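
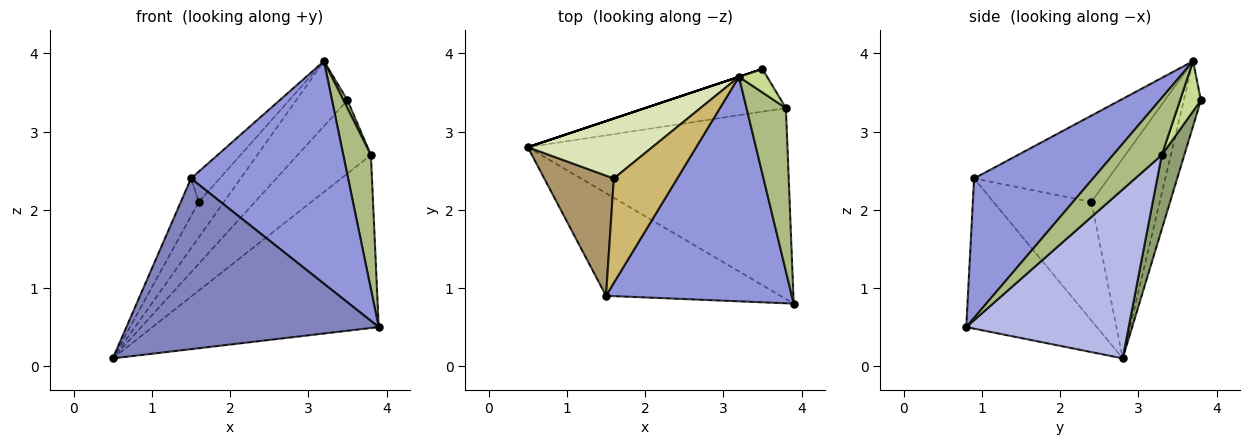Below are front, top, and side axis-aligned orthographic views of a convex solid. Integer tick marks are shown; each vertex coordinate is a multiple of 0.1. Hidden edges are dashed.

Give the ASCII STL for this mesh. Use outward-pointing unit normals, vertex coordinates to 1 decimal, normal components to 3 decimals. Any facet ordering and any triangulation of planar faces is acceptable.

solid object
 facet normal -0.316 0.949 0.000
  outer loop
   vertex 3.2 3.7 3.9
   vertex 3.5 3.8 3.4
   vertex 0.5 2.8 0.1
  endloop
 endfacet
 facet normal -0.405 -0.783 -0.471
  outer loop
   vertex 1.5 0.9 2.4
   vertex 0.5 2.8 0.1
   vertex 3.9 0.8 0.5
  endloop
 endfacet
 facet normal 0.470 -0.621 0.627
  outer loop
   vertex 1.5 0.9 2.4
   vertex 3.9 0.8 0.5
   vertex 3.2 3.7 3.9
  endloop
 endfacet
 facet normal 0.434 0.605 -0.668
  outer loop
   vertex 3.8 3.3 2.7
   vertex 3.9 0.8 0.5
   vertex 0.5 2.8 0.1
  endloop
 endfacet
 facet normal 0.257 0.835 -0.486
  outer loop
   vertex 3.8 3.3 2.7
   vertex 0.5 2.8 0.1
   vertex 3.5 3.8 3.4
  endloop
 endfacet
 facet normal 0.746 -0.423 0.514
  outer loop
   vertex 3.8 3.3 2.7
   vertex 3.2 3.7 3.9
   vertex 3.9 0.8 0.5
  endloop
 endfacet
 facet normal 0.860 -0.161 0.484
  outer loop
   vertex 3.8 3.3 2.7
   vertex 3.5 3.8 3.4
   vertex 3.2 3.7 3.9
  endloop
 endfacet
 facet normal -0.810 0.298 0.505
  outer loop
   vertex 1.6 2.4 2.1
   vertex 3.2 3.7 3.9
   vertex 0.5 2.8 0.1
  endloop
 endfacet
 facet normal -0.852 0.157 0.500
  outer loop
   vertex 1.6 2.4 2.1
   vertex 0.5 2.8 0.1
   vertex 1.5 0.9 2.4
  endloop
 endfacet
 facet normal -0.794 0.170 0.583
  outer loop
   vertex 1.6 2.4 2.1
   vertex 1.5 0.9 2.4
   vertex 3.2 3.7 3.9
  endloop
 endfacet
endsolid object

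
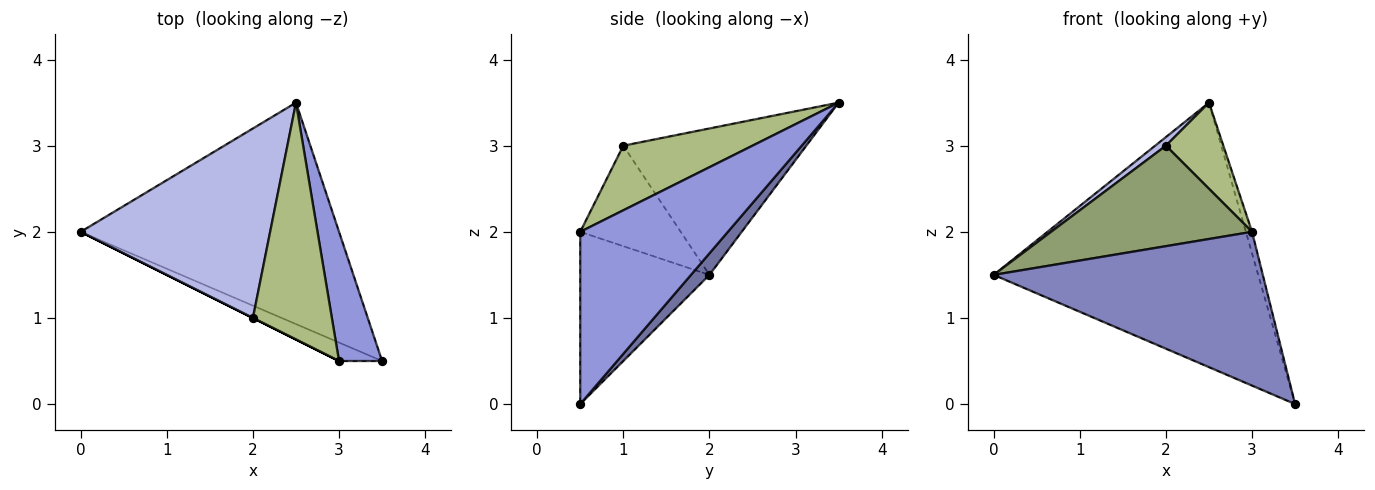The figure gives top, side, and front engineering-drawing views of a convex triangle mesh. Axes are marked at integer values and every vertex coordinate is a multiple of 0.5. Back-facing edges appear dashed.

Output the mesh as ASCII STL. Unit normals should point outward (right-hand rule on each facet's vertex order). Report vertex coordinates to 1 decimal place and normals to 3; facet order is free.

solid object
 facet normal 0.053 0.766 -0.641
  outer loop
   vertex 2.5 3.5 3.5
   vertex 3.5 0.5 0.0
   vertex 0.0 2.0 1.5
  endloop
 endfacet
 facet normal -0.430 -0.896 -0.108
  outer loop
   vertex 3.0 0.5 2.0
   vertex 0.0 2.0 1.5
   vertex 3.5 0.5 0.0
  endloop
 endfacet
 facet normal 0.969 0.040 0.242
  outer loop
   vertex 3.0 0.5 2.0
   vertex 3.5 0.5 0.0
   vertex 2.5 3.5 3.5
  endloop
 endfacet
 facet normal -0.611 -0.036 0.791
  outer loop
   vertex 2.0 1.0 3.0
   vertex 2.5 3.5 3.5
   vertex 0.0 2.0 1.5
  endloop
 endfacet
 facet normal -0.447 -0.894 0.000
  outer loop
   vertex 2.0 1.0 3.0
   vertex 0.0 2.0 1.5
   vertex 3.0 0.5 2.0
  endloop
 endfacet
 facet normal 0.610 -0.271 0.745
  outer loop
   vertex 2.0 1.0 3.0
   vertex 3.0 0.5 2.0
   vertex 2.5 3.5 3.5
  endloop
 endfacet
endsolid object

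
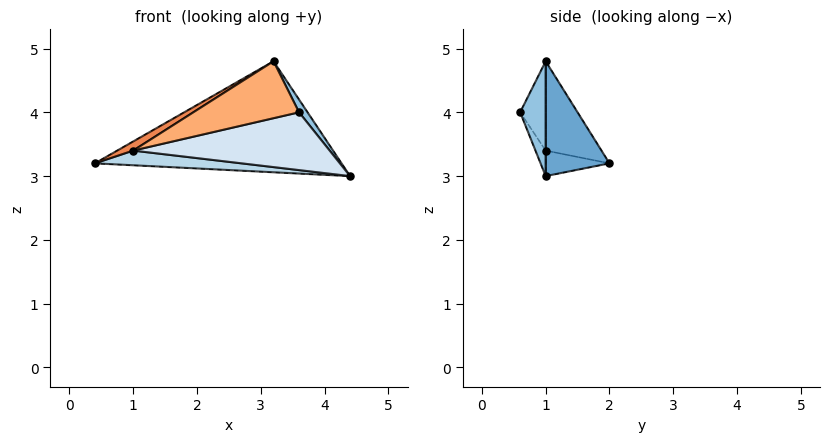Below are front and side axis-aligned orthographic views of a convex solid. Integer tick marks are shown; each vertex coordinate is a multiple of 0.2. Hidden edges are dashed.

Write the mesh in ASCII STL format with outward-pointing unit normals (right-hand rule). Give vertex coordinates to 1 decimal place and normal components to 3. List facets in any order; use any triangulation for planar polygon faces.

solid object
 facet normal 0.247 0.955 0.165
  outer loop
   vertex 3.2 1.0 4.8
   vertex 4.4 1.0 3.0
   vertex 0.4 2.0 3.2
  endloop
 endfacet
 facet normal 0.802 -0.267 0.535
  outer loop
   vertex 3.2 1.0 4.8
   vertex 3.6 0.6 4.0
   vertex 4.4 1.0 3.0
  endloop
 endfacet
 facet normal -0.113 -0.260 -0.959
  outer loop
   vertex 1.0 1.0 3.4
   vertex 0.4 2.0 3.2
   vertex 4.4 1.0 3.0
  endloop
 endfacet
 facet normal -0.047 -0.914 -0.403
  outer loop
   vertex 1.0 1.0 3.4
   vertex 4.4 1.0 3.0
   vertex 3.6 0.6 4.0
  endloop
 endfacet
 facet normal -0.531 -0.152 0.834
  outer loop
   vertex 1.0 1.0 3.4
   vertex 3.2 1.0 4.8
   vertex 0.4 2.0 3.2
  endloop
 endfacet
 facet normal -0.220 -0.912 0.346
  outer loop
   vertex 1.0 1.0 3.4
   vertex 3.6 0.6 4.0
   vertex 3.2 1.0 4.8
  endloop
 endfacet
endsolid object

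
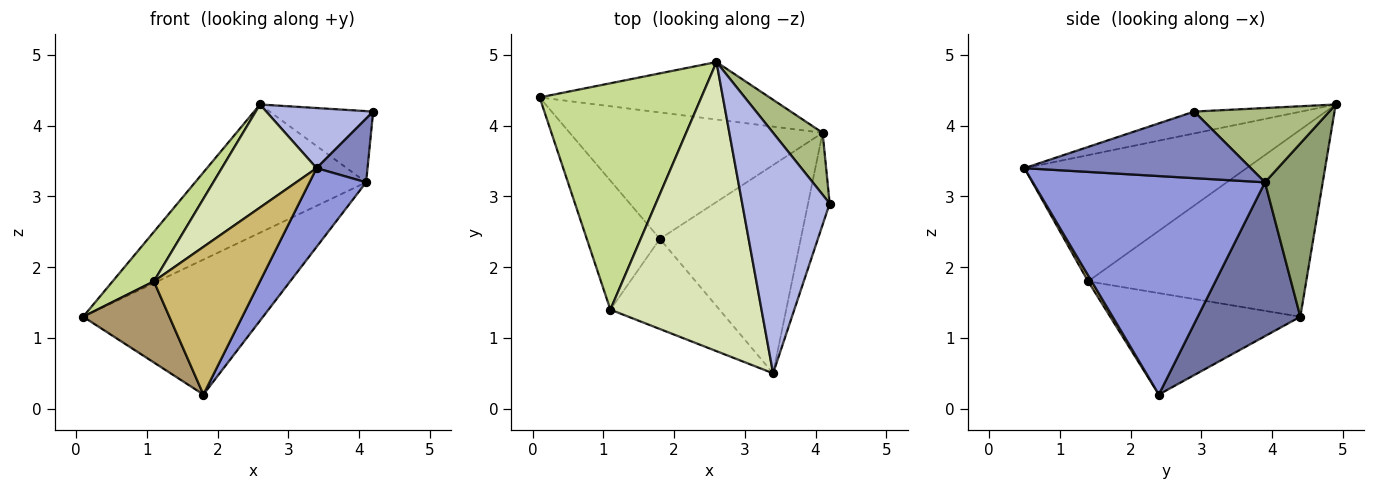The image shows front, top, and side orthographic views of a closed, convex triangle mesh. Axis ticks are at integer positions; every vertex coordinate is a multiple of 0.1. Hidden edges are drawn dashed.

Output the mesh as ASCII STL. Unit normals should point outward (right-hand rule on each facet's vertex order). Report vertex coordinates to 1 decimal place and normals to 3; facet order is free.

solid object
 facet normal 0.384 0.674 -0.631
  outer loop
   vertex 4.1 3.9 3.2
   vertex 1.8 2.4 0.2
   vertex 0.1 4.4 1.3
  endloop
 endfacet
 facet normal 0.930 -0.209 -0.302
  outer loop
   vertex 4.1 3.9 3.2
   vertex 4.2 2.9 4.2
   vertex 3.4 0.5 3.4
  endloop
 endfacet
 facet normal 0.823 -0.201 -0.531
  outer loop
   vertex 4.1 3.9 3.2
   vertex 3.4 0.5 3.4
   vertex 1.8 2.4 0.2
  endloop
 endfacet
 facet normal -0.236 -0.236 0.943
  outer loop
   vertex 2.6 4.9 4.3
   vertex 3.4 0.5 3.4
   vertex 4.2 2.9 4.2
  endloop
 endfacet
 facet normal 0.295 0.872 -0.391
  outer loop
   vertex 2.6 4.9 4.3
   vertex 4.1 3.9 3.2
   vertex 0.1 4.4 1.3
  endloop
 endfacet
 facet normal 0.701 0.538 0.468
  outer loop
   vertex 2.6 4.9 4.3
   vertex 4.2 2.9 4.2
   vertex 4.1 3.9 3.2
  endloop
 endfacet
 facet normal -0.749 -0.142 0.648
  outer loop
   vertex 1.1 1.4 1.8
   vertex 2.6 4.9 4.3
   vertex 0.1 4.4 1.3
  endloop
 endfacet
 facet normal -0.618 -0.264 0.740
  outer loop
   vertex 1.1 1.4 1.8
   vertex 3.4 0.5 3.4
   vertex 2.6 4.9 4.3
  endloop
 endfacet
 facet normal -0.761 -0.345 -0.549
  outer loop
   vertex 1.1 1.4 1.8
   vertex 0.1 4.4 1.3
   vertex 1.8 2.4 0.2
  endloop
 endfacet
 facet normal 0.028 -0.853 -0.521
  outer loop
   vertex 1.1 1.4 1.8
   vertex 1.8 2.4 0.2
   vertex 3.4 0.5 3.4
  endloop
 endfacet
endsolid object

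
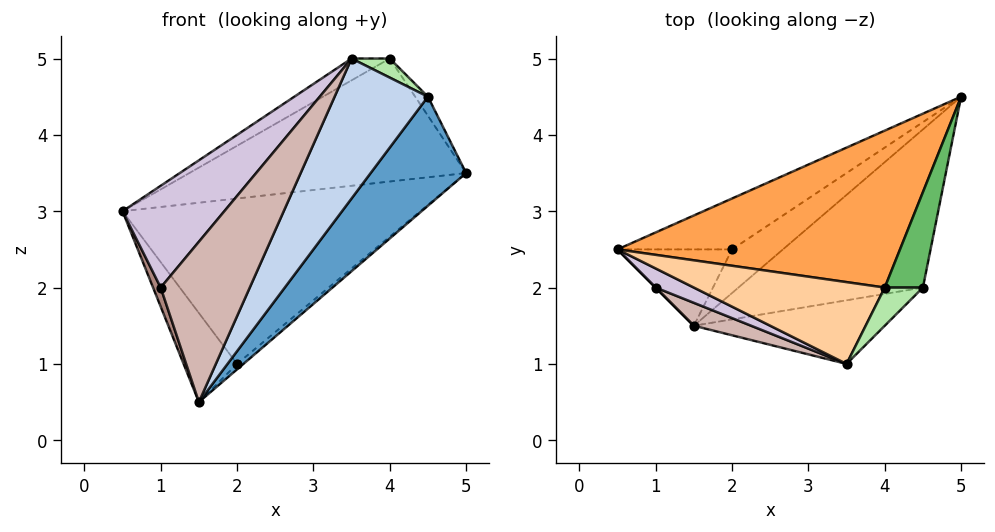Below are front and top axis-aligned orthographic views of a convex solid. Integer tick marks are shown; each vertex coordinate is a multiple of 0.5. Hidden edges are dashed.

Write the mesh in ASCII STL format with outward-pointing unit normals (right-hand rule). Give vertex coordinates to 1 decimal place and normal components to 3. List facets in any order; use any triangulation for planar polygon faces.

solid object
 facet normal 0.766 -0.365 -0.529
  outer loop
   vertex 4.5 2.0 4.5
   vertex 1.5 1.5 0.5
   vertex 5.0 4.5 3.5
  endloop
 endfacet
 facet normal 0.575 -0.745 -0.338
  outer loop
   vertex 4.5 2.0 4.5
   vertex 3.5 1.0 5.0
   vertex 1.5 1.5 0.5
  endloop
 endfacet
 facet normal -0.340 0.580 0.740
  outer loop
   vertex 4.0 2.0 5.0
   vertex 5.0 4.5 3.5
   vertex 0.5 2.5 3.0
  endloop
 endfacet
 facet normal -0.458 0.229 0.859
  outer loop
   vertex 4.0 2.0 5.0
   vertex 0.5 2.5 3.0
   vertex 3.5 1.0 5.0
  endloop
 endfacet
 facet normal 0.700 0.140 0.700
  outer loop
   vertex 4.0 2.0 5.0
   vertex 4.5 2.0 4.5
   vertex 5.0 4.5 3.5
  endloop
 endfacet
 facet normal 0.667 -0.333 0.667
  outer loop
   vertex 4.0 2.0 5.0
   vertex 3.5 1.0 5.0
   vertex 4.5 2.0 4.5
  endloop
 endfacet
 facet normal -0.365 0.890 -0.274
  outer loop
   vertex 2.0 2.5 1.0
   vertex 0.5 2.5 3.0
   vertex 5.0 4.5 3.5
  endloop
 endfacet
 facet normal -0.655 0.573 -0.492
  outer loop
   vertex 2.0 2.5 1.0
   vertex 1.5 1.5 0.5
   vertex 0.5 2.5 3.0
  endloop
 endfacet
 facet normal 0.597 0.100 -0.796
  outer loop
   vertex 2.0 2.5 1.0
   vertex 5.0 4.5 3.5
   vertex 1.5 1.5 0.5
  endloop
 endfacet
 facet normal -0.523 -0.837 0.157
  outer loop
   vertex 1.0 2.0 2.0
   vertex 3.5 1.0 5.0
   vertex 0.5 2.5 3.0
  endloop
 endfacet
 facet normal -0.707 -0.707 0.000
  outer loop
   vertex 1.0 2.0 2.0
   vertex 0.5 2.5 3.0
   vertex 1.5 1.5 0.5
  endloop
 endfacet
 facet normal -0.492 -0.862 0.123
  outer loop
   vertex 1.0 2.0 2.0
   vertex 1.5 1.5 0.5
   vertex 3.5 1.0 5.0
  endloop
 endfacet
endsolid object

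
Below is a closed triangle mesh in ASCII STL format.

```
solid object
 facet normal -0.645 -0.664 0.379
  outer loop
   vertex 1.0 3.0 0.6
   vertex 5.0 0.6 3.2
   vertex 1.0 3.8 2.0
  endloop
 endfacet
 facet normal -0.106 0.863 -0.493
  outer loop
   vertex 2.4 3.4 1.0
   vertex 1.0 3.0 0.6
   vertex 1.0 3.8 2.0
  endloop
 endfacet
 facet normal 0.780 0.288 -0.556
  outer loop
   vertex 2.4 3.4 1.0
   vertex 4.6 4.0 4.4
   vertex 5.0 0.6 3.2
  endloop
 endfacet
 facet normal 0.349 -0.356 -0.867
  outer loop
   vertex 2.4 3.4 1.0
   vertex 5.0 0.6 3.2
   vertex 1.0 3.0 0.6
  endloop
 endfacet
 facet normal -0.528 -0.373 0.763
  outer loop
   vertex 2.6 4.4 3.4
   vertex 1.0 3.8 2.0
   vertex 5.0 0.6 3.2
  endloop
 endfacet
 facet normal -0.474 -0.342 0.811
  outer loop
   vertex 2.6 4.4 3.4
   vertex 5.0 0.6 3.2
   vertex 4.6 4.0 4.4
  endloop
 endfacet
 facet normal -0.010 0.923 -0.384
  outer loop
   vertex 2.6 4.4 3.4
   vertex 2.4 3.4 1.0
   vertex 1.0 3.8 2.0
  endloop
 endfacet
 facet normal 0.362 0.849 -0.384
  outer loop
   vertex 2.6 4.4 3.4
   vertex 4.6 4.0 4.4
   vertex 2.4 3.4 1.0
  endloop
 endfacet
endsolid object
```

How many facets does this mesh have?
8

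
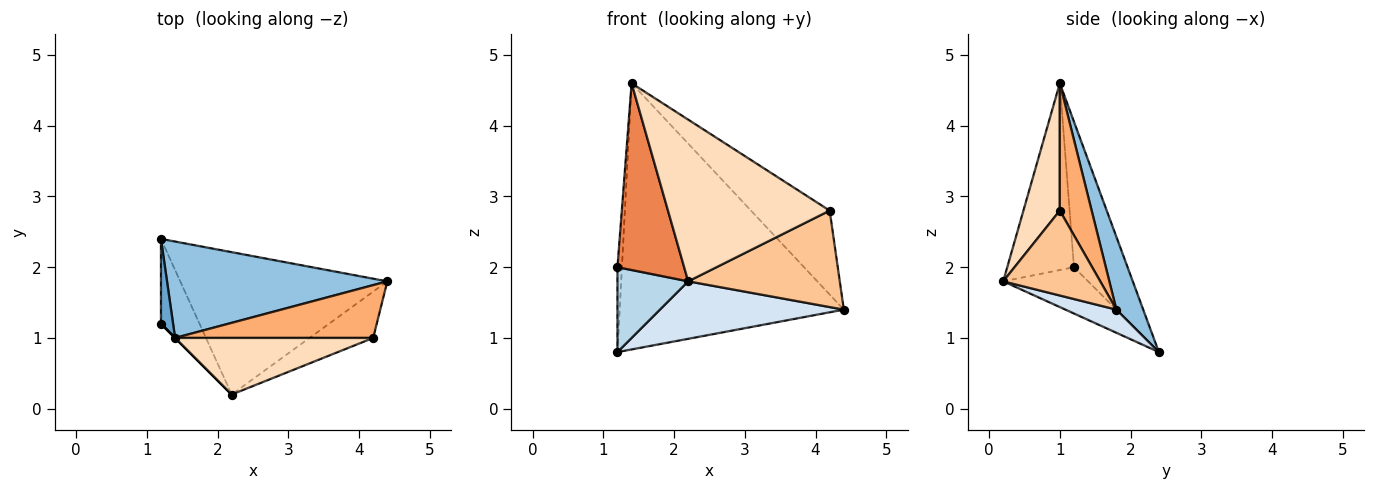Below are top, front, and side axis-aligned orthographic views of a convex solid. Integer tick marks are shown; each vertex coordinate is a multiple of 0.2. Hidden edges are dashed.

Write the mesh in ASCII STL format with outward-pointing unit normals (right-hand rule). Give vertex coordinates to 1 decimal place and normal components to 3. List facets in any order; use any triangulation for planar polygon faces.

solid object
 facet normal -0.993 0.083 0.083
  outer loop
   vertex 1.4 1.0 4.6
   vertex 1.2 2.4 0.8
   vertex 1.2 1.2 2.0
  endloop
 endfacet
 facet normal 0.112 0.934 0.338
  outer loop
   vertex 1.4 1.0 4.6
   vertex 4.4 1.8 1.4
   vertex 1.2 2.4 0.8
  endloop
 endfacet
 facet normal -0.647 -0.539 -0.539
  outer loop
   vertex 2.2 0.2 1.8
   vertex 1.2 1.2 2.0
   vertex 1.2 2.4 0.8
  endloop
 endfacet
 facet normal 0.103 -0.372 -0.922
  outer loop
   vertex 2.2 0.2 1.8
   vertex 1.2 2.4 0.8
   vertex 4.4 1.8 1.4
  endloop
 endfacet
 facet normal -0.707 -0.707 0.000
  outer loop
   vertex 2.2 0.2 1.8
   vertex 1.4 1.0 4.6
   vertex 1.2 1.2 2.0
  endloop
 endfacet
 facet normal 0.324 0.801 0.504
  outer loop
   vertex 4.2 1.0 2.8
   vertex 4.4 1.8 1.4
   vertex 1.4 1.0 4.6
  endloop
 endfacet
 facet normal 0.500 -0.781 -0.375
  outer loop
   vertex 4.2 1.0 2.8
   vertex 2.2 0.2 1.8
   vertex 4.4 1.8 1.4
  endloop
 endfacet
 facet normal 0.208 -0.923 0.323
  outer loop
   vertex 4.2 1.0 2.8
   vertex 1.4 1.0 4.6
   vertex 2.2 0.2 1.8
  endloop
 endfacet
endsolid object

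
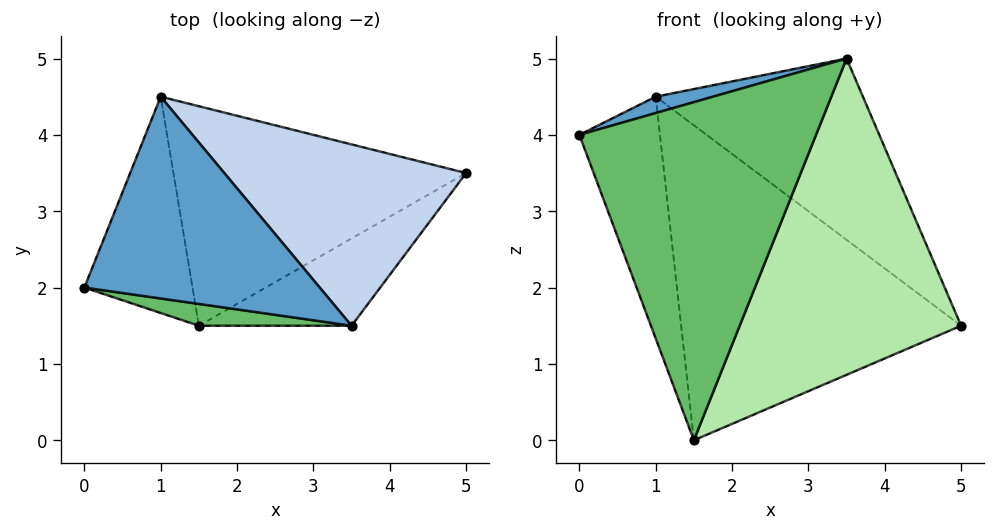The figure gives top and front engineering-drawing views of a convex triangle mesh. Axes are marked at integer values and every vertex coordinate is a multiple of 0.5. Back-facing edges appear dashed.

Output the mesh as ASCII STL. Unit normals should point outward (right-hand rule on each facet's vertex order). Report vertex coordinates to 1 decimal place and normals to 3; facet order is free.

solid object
 facet normal -0.284 -0.077 0.956
  outer loop
   vertex 3.5 1.5 5.0
   vertex 1.0 4.5 4.5
   vertex 0.0 2.0 4.0
  endloop
 endfacet
 facet normal 0.577 0.577 0.577
  outer loop
   vertex 3.5 1.5 5.0
   vertex 5.0 3.5 1.5
   vertex 1.0 4.5 4.5
  endloop
 endfacet
 facet normal -0.837 0.408 -0.365
  outer loop
   vertex 1.5 1.5 0.0
   vertex 0.0 2.0 4.0
   vertex 1.0 4.5 4.5
  endloop
 endfacet
 facet normal -0.218 0.801 -0.558
  outer loop
   vertex 1.5 1.5 0.0
   vertex 1.0 4.5 4.5
   vertex 5.0 3.5 1.5
  endloop
 endfacet
 facet normal -0.159 -0.985 0.064
  outer loop
   vertex 1.5 1.5 0.0
   vertex 3.5 1.5 5.0
   vertex 0.0 2.0 4.0
  endloop
 endfacet
 facet normal 0.554 -0.803 -0.221
  outer loop
   vertex 1.5 1.5 0.0
   vertex 5.0 3.5 1.5
   vertex 3.5 1.5 5.0
  endloop
 endfacet
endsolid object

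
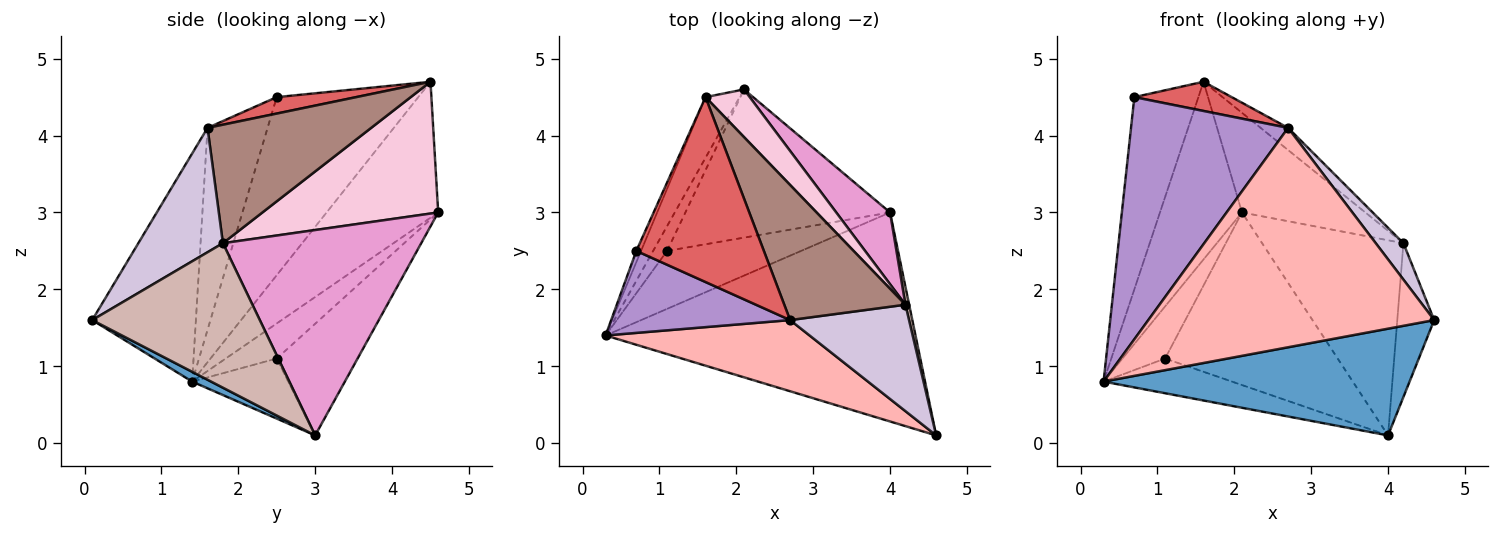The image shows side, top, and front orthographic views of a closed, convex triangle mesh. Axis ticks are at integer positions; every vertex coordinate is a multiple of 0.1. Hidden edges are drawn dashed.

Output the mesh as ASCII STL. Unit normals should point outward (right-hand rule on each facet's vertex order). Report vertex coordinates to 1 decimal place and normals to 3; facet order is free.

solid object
 facet normal 0.028 -0.455 -0.890
  outer loop
   vertex 4.0 3.0 0.1
   vertex 4.6 0.1 1.6
   vertex 0.3 1.4 0.8
  endloop
 endfacet
 facet normal -0.734 0.613 -0.292
  outer loop
   vertex 1.1 2.5 1.1
   vertex 0.3 1.4 0.8
   vertex 2.1 4.6 3.0
  endloop
 endfacet
 facet normal -0.359 0.479 -0.801
  outer loop
   vertex 1.1 2.5 1.1
   vertex 4.0 3.0 0.1
   vertex 0.3 1.4 0.8
  endloop
 endfacet
 facet normal -0.335 0.715 -0.614
  outer loop
   vertex 1.1 2.5 1.1
   vertex 2.1 4.6 3.0
   vertex 4.0 3.0 0.1
  endloop
 endfacet
 facet normal -0.790 0.580 -0.198
  outer loop
   vertex 1.6 4.5 4.7
   vertex 2.1 4.6 3.0
   vertex 0.3 1.4 0.8
  endloop
 endfacet
 facet normal -0.911 0.412 -0.024
  outer loop
   vertex 1.6 4.5 4.7
   vertex 0.3 1.4 0.8
   vertex 0.7 2.5 4.5
  endloop
 endfacet
 facet normal 0.126 -0.155 0.980
  outer loop
   vertex 2.7 1.6 4.1
   vertex 1.6 4.5 4.7
   vertex 0.7 2.5 4.5
  endloop
 endfacet
 facet normal -0.326 -0.899 0.292
  outer loop
   vertex 2.7 1.6 4.1
   vertex 0.3 1.4 0.8
   vertex 4.6 0.1 1.6
  endloop
 endfacet
 facet normal -0.340 -0.891 0.302
  outer loop
   vertex 2.7 1.6 4.1
   vertex 0.7 2.5 4.5
   vertex 0.3 1.4 0.8
  endloop
 endfacet
 facet normal 0.703 -0.230 0.673
  outer loop
   vertex 4.2 1.8 2.6
   vertex 2.7 1.6 4.1
   vertex 4.6 0.1 1.6
  endloop
 endfacet
 facet normal 0.694 0.117 0.710
  outer loop
   vertex 4.2 1.8 2.6
   vertex 1.6 4.5 4.7
   vertex 2.7 1.6 4.1
  endloop
 endfacet
 facet normal 0.976 0.215 0.025
  outer loop
   vertex 4.2 1.8 2.6
   vertex 4.6 0.1 1.6
   vertex 4.0 3.0 0.1
  endloop
 endfacet
 facet normal 0.796 0.568 0.209
  outer loop
   vertex 4.2 1.8 2.6
   vertex 4.0 3.0 0.1
   vertex 2.1 4.6 3.0
  endloop
 endfacet
 facet normal 0.789 0.554 0.265
  outer loop
   vertex 4.2 1.8 2.6
   vertex 2.1 4.6 3.0
   vertex 1.6 4.5 4.7
  endloop
 endfacet
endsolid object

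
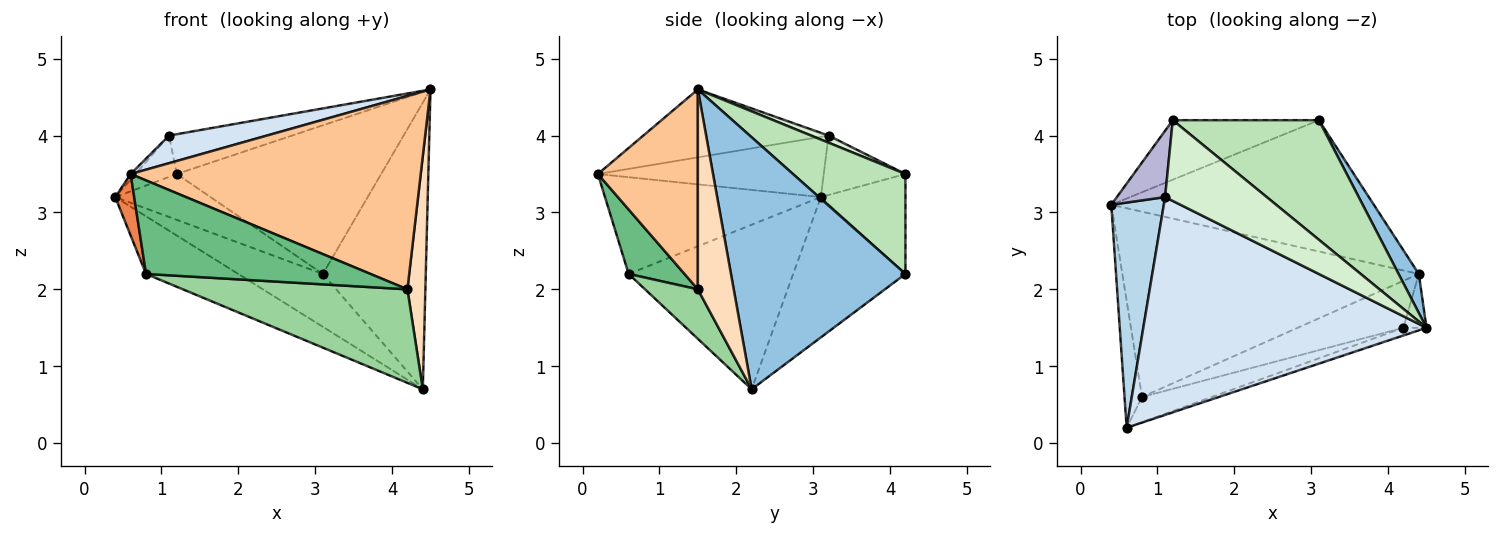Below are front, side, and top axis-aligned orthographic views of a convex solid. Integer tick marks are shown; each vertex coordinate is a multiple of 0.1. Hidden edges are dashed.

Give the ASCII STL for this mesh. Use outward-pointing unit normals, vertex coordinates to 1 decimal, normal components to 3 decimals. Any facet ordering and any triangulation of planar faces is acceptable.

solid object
 facet normal -0.444 0.335 -0.831
  outer loop
   vertex 3.1 4.2 2.2
   vertex 4.4 2.2 0.7
   vertex 0.4 3.1 3.2
  endloop
 endfacet
 facet normal 0.859 0.507 0.069
  outer loop
   vertex 3.1 4.2 2.2
   vertex 4.5 1.5 4.6
   vertex 4.4 2.2 0.7
  endloop
 endfacet
 facet normal -0.753 0.016 0.657
  outer loop
   vertex 1.1 3.2 4.0
   vertex 0.4 3.1 3.2
   vertex 0.6 0.2 3.5
  endloop
 endfacet
 facet normal -0.231 -0.122 0.965
  outer loop
   vertex 1.1 3.2 4.0
   vertex 0.6 0.2 3.5
   vertex 4.5 1.5 4.6
  endloop
 endfacet
 facet normal -0.980 -0.086 -0.177
  outer loop
   vertex 0.8 0.6 2.2
   vertex 0.6 0.2 3.5
   vertex 0.4 3.1 3.2
  endloop
 endfacet
 facet normal -0.468 0.263 -0.844
  outer loop
   vertex 0.8 0.6 2.2
   vertex 0.4 3.1 3.2
   vertex 4.4 2.2 0.7
  endloop
 endfacet
 facet normal 0.326 -0.945 -0.038
  outer loop
   vertex 4.2 1.5 2.0
   vertex 4.5 1.5 4.6
   vertex 0.6 0.2 3.5
  endloop
 endfacet
 facet normal 0.890 -0.445 -0.103
  outer loop
   vertex 4.2 1.5 2.0
   vertex 4.4 2.2 0.7
   vertex 4.5 1.5 4.6
  endloop
 endfacet
 facet normal 0.234 -0.939 -0.253
  outer loop
   vertex 4.2 1.5 2.0
   vertex 0.6 0.2 3.5
   vertex 0.8 0.6 2.2
  endloop
 endfacet
 facet normal 0.206 -0.875 -0.439
  outer loop
   vertex 4.2 1.5 2.0
   vertex 0.8 0.6 2.2
   vertex 4.4 2.2 0.7
  endloop
 endfacet
 facet normal 0.394 0.716 0.576
  outer loop
   vertex 1.2 4.2 3.5
   vertex 4.5 1.5 4.6
   vertex 3.1 4.2 2.2
  endloop
 endfacet
 facet normal 0.063 0.441 0.895
  outer loop
   vertex 1.2 4.2 3.5
   vertex 1.1 3.2 4.0
   vertex 4.5 1.5 4.6
  endloop
 endfacet
 facet normal -0.477 0.537 -0.696
  outer loop
   vertex 1.2 4.2 3.5
   vertex 3.1 4.2 2.2
   vertex 0.4 3.1 3.2
  endloop
 endfacet
 facet normal -0.723 0.366 0.587
  outer loop
   vertex 1.2 4.2 3.5
   vertex 0.4 3.1 3.2
   vertex 1.1 3.2 4.0
  endloop
 endfacet
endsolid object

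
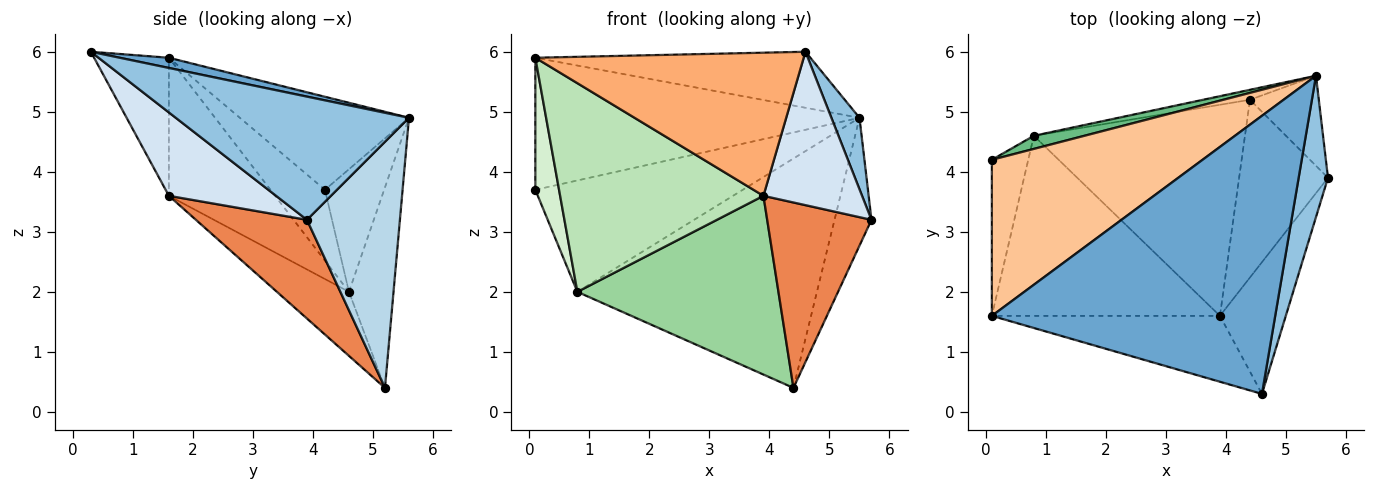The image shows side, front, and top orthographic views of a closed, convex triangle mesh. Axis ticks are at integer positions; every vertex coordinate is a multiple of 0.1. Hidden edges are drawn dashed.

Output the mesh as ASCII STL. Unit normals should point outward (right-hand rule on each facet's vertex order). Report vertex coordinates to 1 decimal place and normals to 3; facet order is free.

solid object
 facet normal 0.035 0.197 0.980
  outer loop
   vertex 5.5 5.6 4.9
   vertex 0.1 1.6 5.9
   vertex 4.6 0.3 6.0
  endloop
 endfacet
 facet normal 0.966 -0.116 0.230
  outer loop
   vertex 5.5 5.6 4.9
   vertex 4.6 0.3 6.0
   vertex 5.7 3.9 3.2
  endloop
 endfacet
 facet normal 0.899 0.357 -0.252
  outer loop
   vertex 4.4 5.2 0.4
   vertex 5.5 5.6 4.9
   vertex 5.7 3.9 3.2
  endloop
 endfacet
 facet normal 0.636 -0.585 -0.503
  outer loop
   vertex 3.9 1.6 3.6
   vertex 5.7 3.9 3.2
   vertex 4.6 0.3 6.0
  endloop
 endfacet
 facet normal 0.609 -0.572 -0.549
  outer loop
   vertex 3.9 1.6 3.6
   vertex 4.4 5.2 0.4
   vertex 5.7 3.9 3.2
  endloop
 endfacet
 facet normal -0.245 -0.881 -0.405
  outer loop
   vertex 3.9 1.6 3.6
   vertex 4.6 0.3 6.0
   vertex 0.1 1.6 5.9
  endloop
 endfacet
 facet normal -0.319 0.612 0.723
  outer loop
   vertex 0.1 4.2 3.7
   vertex 0.1 1.6 5.9
   vertex 5.5 5.6 4.9
  endloop
 endfacet
 facet normal -0.183 0.982 -0.043
  outer loop
   vertex 0.8 4.6 2.0
   vertex 5.5 5.6 4.9
   vertex 4.4 5.2 0.4
  endloop
 endfacet
 facet normal -0.273 0.955 0.113
  outer loop
   vertex 0.8 4.6 2.0
   vertex 0.1 4.2 3.7
   vertex 5.5 5.6 4.9
  endloop
 endfacet
 facet normal -0.226 -0.630 -0.743
  outer loop
   vertex 0.8 4.6 2.0
   vertex 4.4 5.2 0.4
   vertex 3.9 1.6 3.6
  endloop
 endfacet
 facet normal -0.368 -0.704 -0.608
  outer loop
   vertex 0.8 4.6 2.0
   vertex 3.9 1.6 3.6
   vertex 0.1 1.6 5.9
  endloop
 endfacet
 facet normal -0.829 -0.361 -0.426
  outer loop
   vertex 0.8 4.6 2.0
   vertex 0.1 1.6 5.9
   vertex 0.1 4.2 3.7
  endloop
 endfacet
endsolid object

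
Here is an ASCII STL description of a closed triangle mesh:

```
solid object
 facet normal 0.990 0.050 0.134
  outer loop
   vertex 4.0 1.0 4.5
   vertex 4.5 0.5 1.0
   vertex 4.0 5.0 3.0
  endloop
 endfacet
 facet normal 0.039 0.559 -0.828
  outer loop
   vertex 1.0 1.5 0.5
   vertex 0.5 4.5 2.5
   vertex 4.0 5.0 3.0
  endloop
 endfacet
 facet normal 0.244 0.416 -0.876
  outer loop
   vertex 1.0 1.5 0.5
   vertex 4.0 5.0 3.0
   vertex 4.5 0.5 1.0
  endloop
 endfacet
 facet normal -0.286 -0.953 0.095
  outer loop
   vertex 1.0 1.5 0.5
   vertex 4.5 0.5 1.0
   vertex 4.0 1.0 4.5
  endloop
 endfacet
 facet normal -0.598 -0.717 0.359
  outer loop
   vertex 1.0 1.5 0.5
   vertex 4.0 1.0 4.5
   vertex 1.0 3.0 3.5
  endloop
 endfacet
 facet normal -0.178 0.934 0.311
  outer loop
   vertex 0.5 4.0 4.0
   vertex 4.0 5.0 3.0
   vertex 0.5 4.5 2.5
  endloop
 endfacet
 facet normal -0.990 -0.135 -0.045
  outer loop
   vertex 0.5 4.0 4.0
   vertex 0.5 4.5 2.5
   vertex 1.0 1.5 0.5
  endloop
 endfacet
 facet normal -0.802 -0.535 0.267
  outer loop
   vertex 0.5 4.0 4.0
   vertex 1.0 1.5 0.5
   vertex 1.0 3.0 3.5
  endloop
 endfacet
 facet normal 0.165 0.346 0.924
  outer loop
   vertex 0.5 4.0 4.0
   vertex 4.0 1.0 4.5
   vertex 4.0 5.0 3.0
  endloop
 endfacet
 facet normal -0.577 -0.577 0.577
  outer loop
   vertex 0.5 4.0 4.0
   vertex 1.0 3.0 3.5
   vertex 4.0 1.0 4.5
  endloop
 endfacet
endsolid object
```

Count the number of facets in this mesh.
10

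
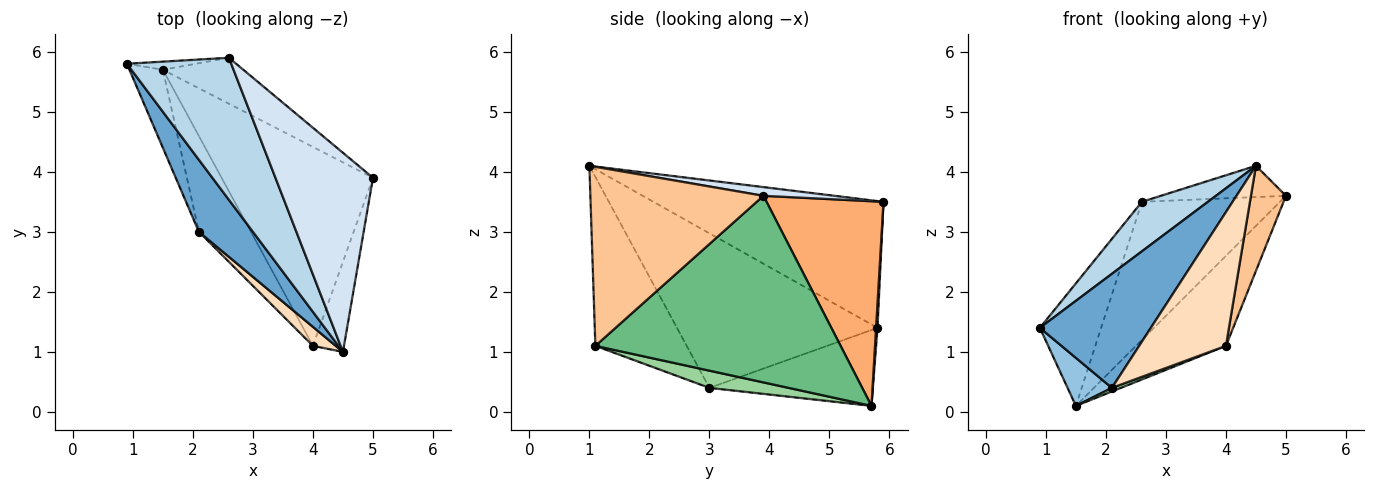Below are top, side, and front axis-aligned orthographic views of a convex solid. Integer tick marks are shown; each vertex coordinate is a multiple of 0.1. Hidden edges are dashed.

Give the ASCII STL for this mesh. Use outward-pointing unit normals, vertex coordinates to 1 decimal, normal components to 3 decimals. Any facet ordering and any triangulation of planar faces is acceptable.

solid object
 facet normal -0.837 -0.463 0.292
  outer loop
   vertex 2.1 3.0 0.4
   vertex 4.5 1.0 4.1
   vertex 0.9 5.8 1.4
  endloop
 endfacet
 facet normal -0.888 -0.241 -0.391
  outer loop
   vertex 2.1 3.0 0.4
   vertex 0.9 5.8 1.4
   vertex 1.5 5.7 0.1
  endloop
 endfacet
 facet normal -0.754 -0.216 0.621
  outer loop
   vertex 2.6 5.9 3.5
   vertex 0.9 5.8 1.4
   vertex 4.5 1.0 4.1
  endloop
 endfacet
 facet normal 0.088 0.155 0.984
  outer loop
   vertex 2.6 5.9 3.5
   vertex 4.5 1.0 4.1
   vertex 5.0 3.9 3.6
  endloop
 endfacet
 facet normal 0.023 0.998 -0.066
  outer loop
   vertex 2.6 5.9 3.5
   vertex 1.5 5.7 0.1
   vertex 0.9 5.8 1.4
  endloop
 endfacet
 facet normal 0.627 0.740 -0.246
  outer loop
   vertex 2.6 5.9 3.5
   vertex 5.0 3.9 3.6
   vertex 1.5 5.7 0.1
  endloop
 endfacet
 facet normal 0.966 -0.195 -0.168
  outer loop
   vertex 4.0 1.1 1.1
   vertex 5.0 3.9 3.6
   vertex 4.5 1.0 4.1
  endloop
 endfacet
 facet normal -0.721 -0.686 0.097
  outer loop
   vertex 4.0 1.1 1.1
   vertex 4.5 1.0 4.1
   vertex 2.1 3.0 0.4
  endloop
 endfacet
 facet normal 0.747 0.274 -0.606
  outer loop
   vertex 4.0 1.1 1.1
   vertex 1.5 5.7 0.1
   vertex 5.0 3.9 3.6
  endloop
 endfacet
 facet normal 0.314 -0.036 -0.949
  outer loop
   vertex 4.0 1.1 1.1
   vertex 2.1 3.0 0.4
   vertex 1.5 5.7 0.1
  endloop
 endfacet
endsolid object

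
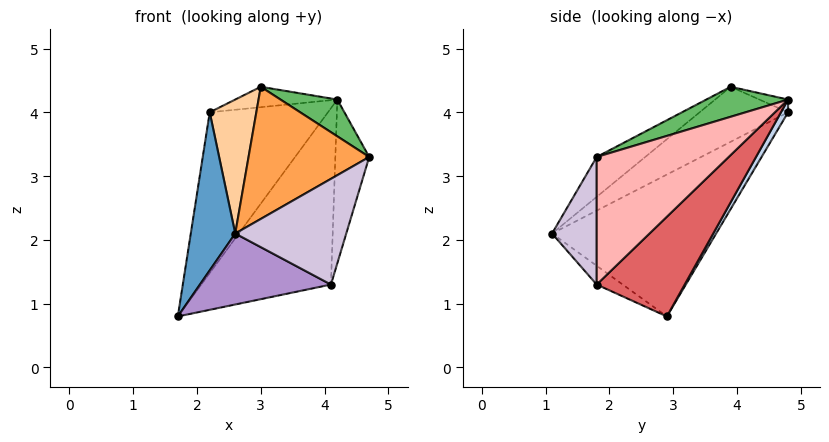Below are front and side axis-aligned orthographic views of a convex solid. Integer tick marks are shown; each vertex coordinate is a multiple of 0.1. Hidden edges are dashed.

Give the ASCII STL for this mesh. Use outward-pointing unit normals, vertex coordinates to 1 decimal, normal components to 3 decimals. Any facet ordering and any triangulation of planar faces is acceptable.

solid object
 facet normal -0.923 -0.250 0.293
  outer loop
   vertex 2.6 1.1 2.1
   vertex 2.2 4.8 4.0
   vertex 1.7 2.9 0.8
  endloop
 endfacet
 facet normal 0.052 0.855 -0.516
  outer loop
   vertex 4.2 4.8 4.2
   vertex 1.7 2.9 0.8
   vertex 2.2 4.8 4.0
  endloop
 endfacet
 facet normal -0.240 -0.596 0.767
  outer loop
   vertex 3.0 3.9 4.4
   vertex 2.6 1.1 2.1
   vertex 4.7 1.8 3.3
  endloop
 endfacet
 facet normal -0.718 -0.378 0.585
  outer loop
   vertex 3.0 3.9 4.4
   vertex 2.2 4.8 4.0
   vertex 2.6 1.1 2.1
  endloop
 endfacet
 facet normal 0.321 -0.223 0.921
  outer loop
   vertex 3.0 3.9 4.4
   vertex 4.7 1.8 3.3
   vertex 4.2 4.8 4.2
  endloop
 endfacet
 facet normal -0.094 0.334 0.938
  outer loop
   vertex 3.0 3.9 4.4
   vertex 4.2 4.8 4.2
   vertex 2.2 4.8 4.0
  endloop
 endfacet
 facet normal 0.423 0.623 -0.659
  outer loop
   vertex 4.1 1.8 1.3
   vertex 1.7 2.9 0.8
   vertex 4.2 4.8 4.2
  endloop
 endfacet
 facet normal 0.930 0.239 -0.279
  outer loop
   vertex 4.1 1.8 1.3
   vertex 4.2 4.8 4.2
   vertex 4.7 1.8 3.3
  endloop
 endfacet
 facet normal -0.123 -0.621 -0.774
  outer loop
   vertex 4.1 1.8 1.3
   vertex 2.6 1.1 2.1
   vertex 1.7 2.9 0.8
  endloop
 endfacet
 facet normal 0.371 -0.922 -0.111
  outer loop
   vertex 4.1 1.8 1.3
   vertex 4.7 1.8 3.3
   vertex 2.6 1.1 2.1
  endloop
 endfacet
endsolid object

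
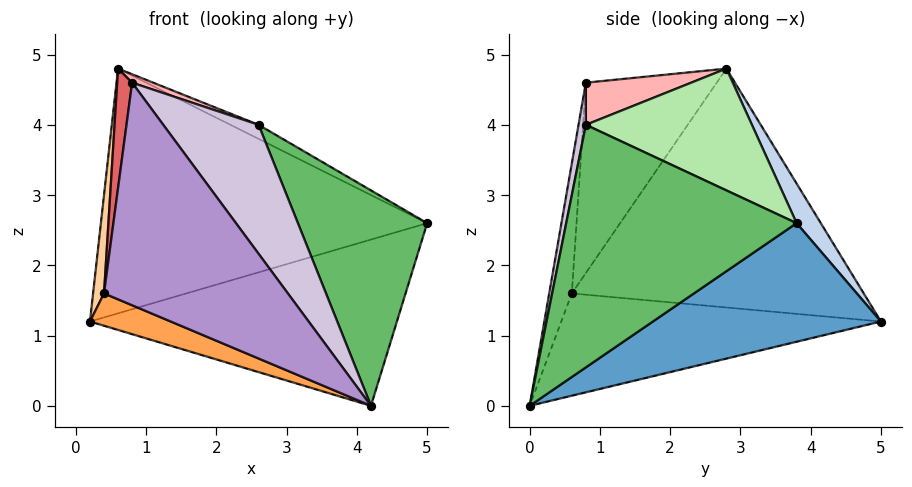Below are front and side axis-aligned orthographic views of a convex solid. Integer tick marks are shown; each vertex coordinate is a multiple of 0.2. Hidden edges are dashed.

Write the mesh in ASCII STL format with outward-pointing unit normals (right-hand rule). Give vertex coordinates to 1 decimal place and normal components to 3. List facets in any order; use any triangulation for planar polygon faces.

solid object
 facet normal 0.354 0.476 -0.805
  outer loop
   vertex 4.2 0.0 0.0
   vertex 0.2 5.0 1.2
   vertex 5.0 3.8 2.6
  endloop
 endfacet
 facet normal 0.063 0.855 0.515
  outer loop
   vertex 0.6 2.8 4.8
   vertex 5.0 3.8 2.6
   vertex 0.2 5.0 1.2
  endloop
 endfacet
 facet normal -0.400 -0.101 -0.911
  outer loop
   vertex 0.4 0.6 1.6
   vertex 0.2 5.0 1.2
   vertex 4.2 0.0 0.0
  endloop
 endfacet
 facet normal -0.995 -0.037 0.088
  outer loop
   vertex 0.4 0.6 1.6
   vertex 0.6 2.8 4.8
   vertex 0.2 5.0 1.2
  endloop
 endfacet
 facet normal 0.796 -0.447 0.408
  outer loop
   vertex 2.6 0.8 4.0
   vertex 4.2 0.0 0.0
   vertex 5.0 3.8 2.6
  endloop
 endfacet
 facet normal 0.433 0.073 0.899
  outer loop
   vertex 2.6 0.8 4.0
   vertex 5.0 3.8 2.6
   vertex 0.6 2.8 4.8
  endloop
 endfacet
 facet normal -0.984 -0.112 0.139
  outer loop
   vertex 0.8 0.8 4.6
   vertex 0.6 2.8 4.8
   vertex 0.4 0.6 1.6
  endloop
 endfacet
 facet normal 0.316 -0.063 0.947
  outer loop
   vertex 0.8 0.8 4.6
   vertex 2.6 0.8 4.0
   vertex 0.6 2.8 4.8
  endloop
 endfacet
 facet normal -0.122 -0.989 0.082
  outer loop
   vertex 0.8 0.8 4.6
   vertex 0.4 0.6 1.6
   vertex 4.2 0.0 0.0
  endloop
 endfacet
 facet normal 0.075 -0.972 0.224
  outer loop
   vertex 0.8 0.8 4.6
   vertex 4.2 0.0 0.0
   vertex 2.6 0.8 4.0
  endloop
 endfacet
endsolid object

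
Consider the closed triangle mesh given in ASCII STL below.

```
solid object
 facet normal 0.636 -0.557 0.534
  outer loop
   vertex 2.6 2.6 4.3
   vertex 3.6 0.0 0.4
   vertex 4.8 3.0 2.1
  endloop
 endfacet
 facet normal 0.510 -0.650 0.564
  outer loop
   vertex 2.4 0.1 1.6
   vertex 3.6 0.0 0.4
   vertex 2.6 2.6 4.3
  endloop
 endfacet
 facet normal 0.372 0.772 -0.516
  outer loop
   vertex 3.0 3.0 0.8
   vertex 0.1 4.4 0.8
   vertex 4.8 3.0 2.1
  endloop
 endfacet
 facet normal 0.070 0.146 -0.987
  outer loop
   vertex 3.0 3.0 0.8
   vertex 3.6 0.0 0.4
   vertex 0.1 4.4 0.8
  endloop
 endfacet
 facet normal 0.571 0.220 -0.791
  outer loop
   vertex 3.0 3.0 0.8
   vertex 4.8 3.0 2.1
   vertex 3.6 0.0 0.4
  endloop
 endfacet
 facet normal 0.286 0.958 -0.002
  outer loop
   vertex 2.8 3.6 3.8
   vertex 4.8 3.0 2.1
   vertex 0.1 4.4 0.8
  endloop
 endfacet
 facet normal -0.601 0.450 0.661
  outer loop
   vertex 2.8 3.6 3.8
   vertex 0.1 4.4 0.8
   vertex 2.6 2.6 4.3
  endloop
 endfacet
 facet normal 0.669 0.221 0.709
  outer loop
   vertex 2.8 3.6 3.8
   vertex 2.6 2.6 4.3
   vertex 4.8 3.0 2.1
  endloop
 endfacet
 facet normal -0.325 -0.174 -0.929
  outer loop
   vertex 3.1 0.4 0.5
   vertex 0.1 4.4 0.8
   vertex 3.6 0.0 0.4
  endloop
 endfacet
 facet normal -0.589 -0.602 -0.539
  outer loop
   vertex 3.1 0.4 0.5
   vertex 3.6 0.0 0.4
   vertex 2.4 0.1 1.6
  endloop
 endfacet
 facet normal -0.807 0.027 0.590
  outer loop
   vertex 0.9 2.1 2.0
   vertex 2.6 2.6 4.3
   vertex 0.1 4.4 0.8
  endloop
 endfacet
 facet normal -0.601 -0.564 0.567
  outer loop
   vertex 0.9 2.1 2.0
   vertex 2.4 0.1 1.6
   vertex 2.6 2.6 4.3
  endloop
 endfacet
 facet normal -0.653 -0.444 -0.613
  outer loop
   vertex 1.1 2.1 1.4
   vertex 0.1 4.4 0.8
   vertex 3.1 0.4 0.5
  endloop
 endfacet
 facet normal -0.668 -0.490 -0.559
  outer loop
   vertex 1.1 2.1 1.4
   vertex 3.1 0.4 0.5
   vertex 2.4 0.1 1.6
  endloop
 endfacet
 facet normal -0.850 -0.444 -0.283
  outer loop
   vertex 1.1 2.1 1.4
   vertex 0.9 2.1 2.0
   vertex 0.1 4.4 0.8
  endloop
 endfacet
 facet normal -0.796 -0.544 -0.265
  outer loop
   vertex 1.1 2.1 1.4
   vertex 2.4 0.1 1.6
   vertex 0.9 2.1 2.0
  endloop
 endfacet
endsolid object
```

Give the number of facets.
16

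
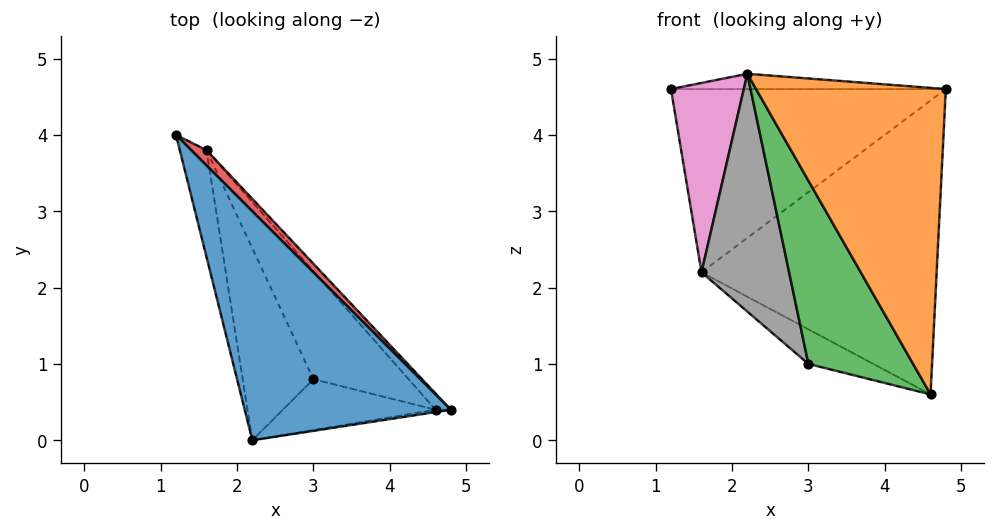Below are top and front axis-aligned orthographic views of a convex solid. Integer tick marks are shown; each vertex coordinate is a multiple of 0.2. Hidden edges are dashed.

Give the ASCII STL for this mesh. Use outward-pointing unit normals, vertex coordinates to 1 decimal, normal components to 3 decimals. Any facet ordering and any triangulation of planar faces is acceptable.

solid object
 facet normal 0.066 0.066 0.996
  outer loop
   vertex 2.2 0.0 4.8
   vertex 4.8 0.4 4.6
   vertex 1.2 4.0 4.6
  endloop
 endfacet
 facet normal 0.151 -0.988 -0.008
  outer loop
   vertex 4.6 0.4 0.6
   vertex 4.8 0.4 4.6
   vertex 2.2 0.0 4.8
  endloop
 endfacet
 facet normal -0.294 -0.921 -0.256
  outer loop
   vertex 3.0 0.8 1.0
   vertex 4.6 0.4 0.6
   vertex 2.2 0.0 4.8
  endloop
 endfacet
 facet normal 0.706 0.706 0.059
  outer loop
   vertex 1.6 3.8 2.2
   vertex 1.2 4.0 4.6
   vertex 4.8 0.4 4.6
  endloop
 endfacet
 facet normal 0.741 0.671 -0.037
  outer loop
   vertex 1.6 3.8 2.2
   vertex 4.8 0.4 4.6
   vertex 4.6 0.4 0.6
  endloop
 endfacet
 facet normal -0.160 0.302 -0.940
  outer loop
   vertex 1.6 3.8 2.2
   vertex 4.6 0.4 0.6
   vertex 3.0 0.8 1.0
  endloop
 endfacet
 facet normal -0.959 -0.247 -0.139
  outer loop
   vertex 1.6 3.8 2.2
   vertex 2.2 0.0 4.8
   vertex 1.2 4.0 4.6
  endloop
 endfacet
 facet normal -0.911 -0.321 -0.259
  outer loop
   vertex 1.6 3.8 2.2
   vertex 3.0 0.8 1.0
   vertex 2.2 0.0 4.8
  endloop
 endfacet
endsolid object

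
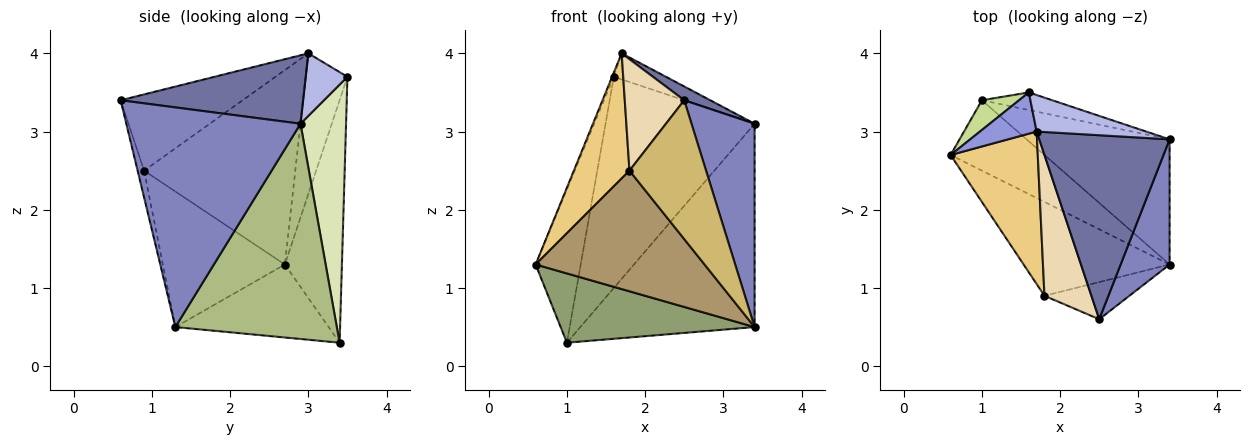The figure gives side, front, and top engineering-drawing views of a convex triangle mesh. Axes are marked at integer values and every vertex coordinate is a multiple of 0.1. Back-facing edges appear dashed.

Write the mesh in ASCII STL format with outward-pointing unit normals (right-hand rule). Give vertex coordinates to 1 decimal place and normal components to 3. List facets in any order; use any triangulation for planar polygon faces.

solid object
 facet normal 0.464 -0.066 0.883
  outer loop
   vertex 1.7 3.0 4.0
   vertex 2.5 0.6 3.4
   vertex 3.4 2.9 3.1
  endloop
 endfacet
 facet normal 0.920 -0.333 0.205
  outer loop
   vertex 3.4 1.3 0.5
   vertex 3.4 2.9 3.1
   vertex 2.5 0.6 3.4
  endloop
 endfacet
 facet normal -0.927 0.039 0.373
  outer loop
   vertex 1.6 3.5 3.7
   vertex 0.6 2.7 1.3
   vertex 1.7 3.0 4.0
  endloop
 endfacet
 facet normal 0.422 0.527 0.738
  outer loop
   vertex 1.6 3.5 3.7
   vertex 1.7 3.0 4.0
   vertex 3.4 2.9 3.1
  endloop
 endfacet
 facet normal -0.485 -0.613 -0.623
  outer loop
   vertex 1.0 3.4 0.3
   vertex 3.4 1.3 0.5
   vertex 0.6 2.7 1.3
  endloop
 endfacet
 facet normal 0.619 0.669 -0.411
  outer loop
   vertex 1.0 3.4 0.3
   vertex 3.4 2.9 3.1
   vertex 3.4 1.3 0.5
  endloop
 endfacet
 facet normal -0.779 0.616 0.119
  outer loop
   vertex 1.0 3.4 0.3
   vertex 0.6 2.7 1.3
   vertex 1.6 3.5 3.7
  endloop
 endfacet
 facet normal 0.291 0.953 -0.079
  outer loop
   vertex 1.0 3.4 0.3
   vertex 1.6 3.5 3.7
   vertex 3.4 2.9 3.1
  endloop
 endfacet
 facet normal -0.495 -0.686 -0.533
  outer loop
   vertex 1.8 0.9 2.5
   vertex 0.6 2.7 1.3
   vertex 3.4 1.3 0.5
  endloop
 endfacet
 facet normal -0.081 -0.963 -0.258
  outer loop
   vertex 1.8 0.9 2.5
   vertex 3.4 1.3 0.5
   vertex 2.5 0.6 3.4
  endloop
 endfacet
 facet normal -0.865 -0.318 0.388
  outer loop
   vertex 1.8 0.9 2.5
   vertex 1.7 3.0 4.0
   vertex 0.6 2.7 1.3
  endloop
 endfacet
 facet normal -0.787 -0.383 0.484
  outer loop
   vertex 1.8 0.9 2.5
   vertex 2.5 0.6 3.4
   vertex 1.7 3.0 4.0
  endloop
 endfacet
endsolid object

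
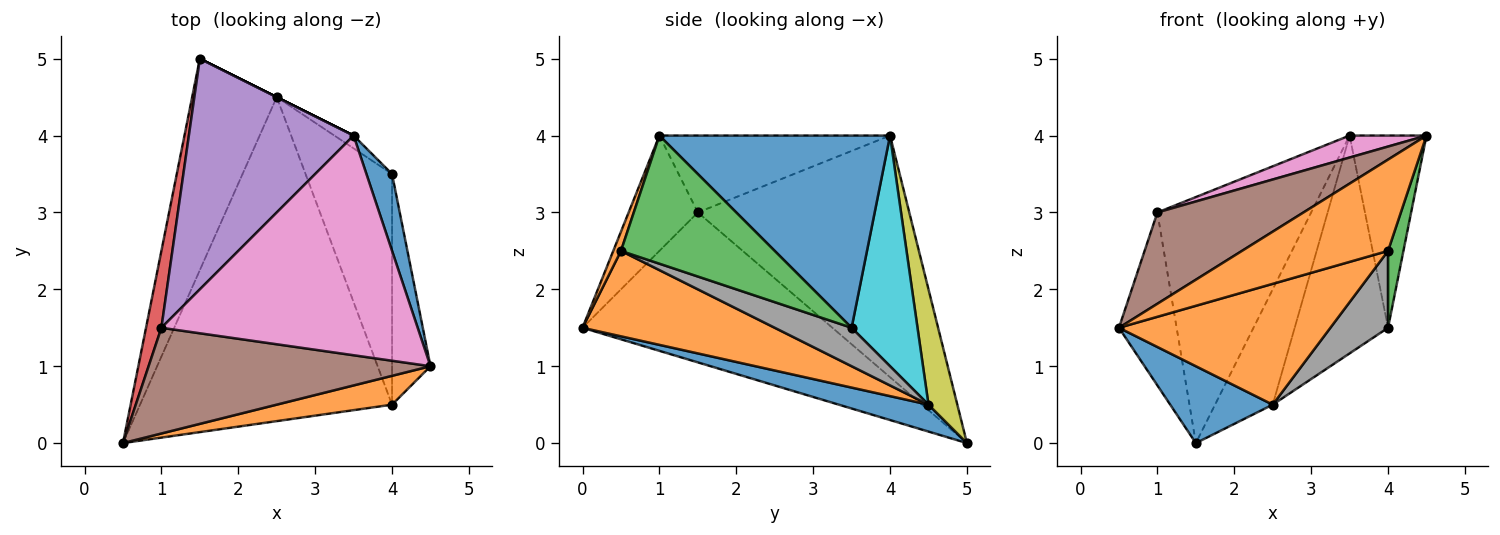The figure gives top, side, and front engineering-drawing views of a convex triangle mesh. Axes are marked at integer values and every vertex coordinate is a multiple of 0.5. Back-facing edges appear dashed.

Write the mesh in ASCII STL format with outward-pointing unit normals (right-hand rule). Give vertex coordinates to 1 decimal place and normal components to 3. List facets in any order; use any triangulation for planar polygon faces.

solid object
 facet normal 0.941 0.314 0.125
  outer loop
   vertex 3.5 4.0 4.0
   vertex 4.5 1.0 4.0
   vertex 4.0 3.5 1.5
  endloop
 endfacet
 facet normal 0.050 -0.952 0.301
  outer loop
   vertex 4.0 0.5 2.5
   vertex 4.5 1.0 4.0
   vertex 0.5 0.0 1.5
  endloop
 endfacet
 facet normal 0.953 -0.095 -0.286
  outer loop
   vertex 4.0 0.5 2.5
   vertex 4.0 3.5 1.5
   vertex 4.5 1.0 4.0
  endloop
 endfacet
 facet normal -0.970 0.224 0.099
  outer loop
   vertex 1.0 1.5 3.0
   vertex 1.5 5.0 0.0
   vertex 0.5 0.0 1.5
  endloop
 endfacet
 facet normal -0.708 0.515 0.483
  outer loop
   vertex 1.0 1.5 3.0
   vertex 3.5 4.0 4.0
   vertex 1.5 5.0 0.0
  endloop
 endfacet
 facet normal -0.296 -0.624 0.723
  outer loop
   vertex 1.0 1.5 3.0
   vertex 0.5 0.0 1.5
   vertex 4.5 1.0 4.0
  endloop
 endfacet
 facet normal -0.286 -0.095 0.953
  outer loop
   vertex 1.0 1.5 3.0
   vertex 4.5 1.0 4.0
   vertex 3.5 4.0 4.0
  endloop
 endfacet
 facet normal 0.389 -0.291 -0.874
  outer loop
   vertex 2.5 4.5 0.5
   vertex 4.0 3.5 1.5
   vertex 4.0 0.5 2.5
  endloop
 endfacet
 facet normal 0.447 0.894 0.000
  outer loop
   vertex 2.5 4.5 0.5
   vertex 1.5 5.0 0.0
   vertex 3.5 4.0 4.0
  endloop
 endfacet
 facet normal 0.576 0.816 -0.048
  outer loop
   vertex 2.5 4.5 0.5
   vertex 3.5 4.0 4.0
   vertex 4.0 3.5 1.5
  endloop
 endfacet
 facet normal 0.286 -0.327 -0.900
  outer loop
   vertex 2.5 4.5 0.5
   vertex 0.5 0.0 1.5
   vertex 1.5 5.0 0.0
  endloop
 endfacet
 facet normal 0.303 -0.333 -0.893
  outer loop
   vertex 2.5 4.5 0.5
   vertex 4.0 0.5 2.5
   vertex 0.5 0.0 1.5
  endloop
 endfacet
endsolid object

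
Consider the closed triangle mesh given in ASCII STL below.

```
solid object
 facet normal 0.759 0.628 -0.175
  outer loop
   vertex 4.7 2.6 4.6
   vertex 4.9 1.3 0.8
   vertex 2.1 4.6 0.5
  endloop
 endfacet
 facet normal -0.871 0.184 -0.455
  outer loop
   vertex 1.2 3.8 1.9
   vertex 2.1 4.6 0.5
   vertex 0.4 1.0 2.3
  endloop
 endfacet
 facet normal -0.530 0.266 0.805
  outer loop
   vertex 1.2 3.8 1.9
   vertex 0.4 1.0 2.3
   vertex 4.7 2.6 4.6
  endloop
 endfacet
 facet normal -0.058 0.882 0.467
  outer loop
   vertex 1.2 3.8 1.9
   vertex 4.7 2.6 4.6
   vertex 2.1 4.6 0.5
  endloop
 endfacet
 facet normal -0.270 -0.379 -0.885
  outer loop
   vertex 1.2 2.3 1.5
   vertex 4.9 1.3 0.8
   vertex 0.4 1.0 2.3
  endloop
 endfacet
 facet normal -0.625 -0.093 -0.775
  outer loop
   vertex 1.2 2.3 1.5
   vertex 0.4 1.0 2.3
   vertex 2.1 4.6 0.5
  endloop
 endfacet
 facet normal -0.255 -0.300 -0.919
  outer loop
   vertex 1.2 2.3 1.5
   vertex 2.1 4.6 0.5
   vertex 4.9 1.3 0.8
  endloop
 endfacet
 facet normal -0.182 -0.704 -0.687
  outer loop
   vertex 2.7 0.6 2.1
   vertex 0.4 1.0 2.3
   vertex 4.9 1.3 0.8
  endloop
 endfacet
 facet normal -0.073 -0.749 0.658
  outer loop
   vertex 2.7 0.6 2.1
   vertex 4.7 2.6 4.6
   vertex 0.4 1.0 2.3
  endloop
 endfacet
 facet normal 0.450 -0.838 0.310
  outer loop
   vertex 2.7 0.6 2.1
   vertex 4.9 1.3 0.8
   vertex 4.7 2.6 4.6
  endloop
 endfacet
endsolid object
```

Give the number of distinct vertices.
7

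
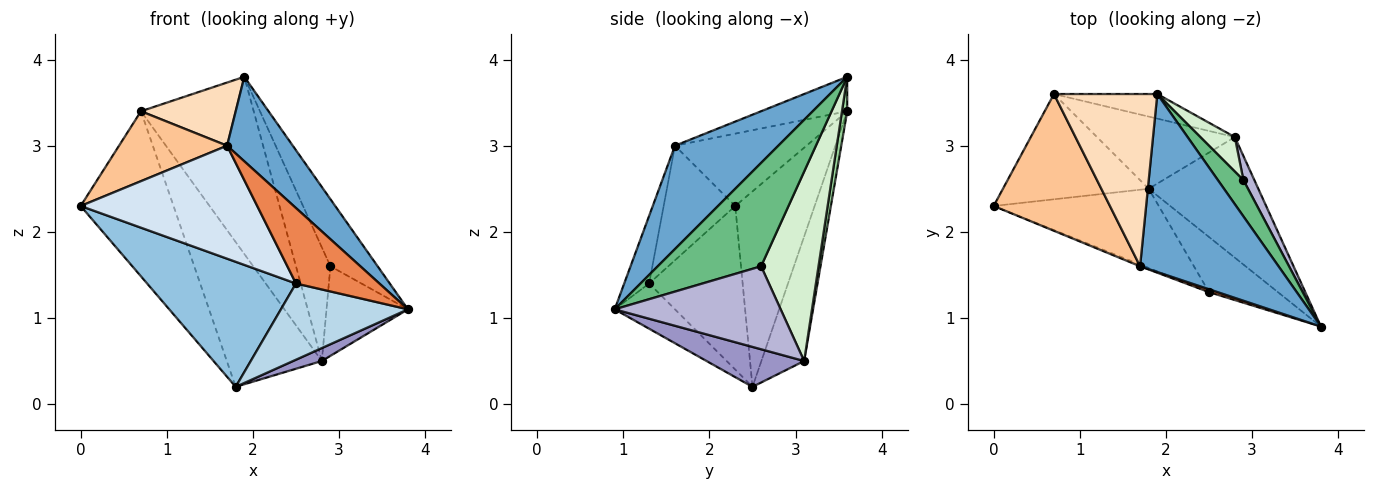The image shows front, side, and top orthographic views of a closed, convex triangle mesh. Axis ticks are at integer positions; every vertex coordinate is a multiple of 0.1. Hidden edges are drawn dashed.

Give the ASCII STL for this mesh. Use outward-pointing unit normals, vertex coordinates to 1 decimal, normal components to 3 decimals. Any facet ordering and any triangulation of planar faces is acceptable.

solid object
 facet normal 0.559 -0.356 0.749
  outer loop
   vertex 1.7 1.6 3.0
   vertex 3.8 0.9 1.1
   vertex 1.9 3.6 3.8
  endloop
 endfacet
 facet normal -0.469 -0.746 -0.473
  outer loop
   vertex 2.5 1.3 1.4
   vertex 0.0 2.3 2.3
   vertex 1.8 2.5 0.2
  endloop
 endfacet
 facet normal -0.359 -0.756 -0.547
  outer loop
   vertex 2.5 1.3 1.4
   vertex 1.8 2.5 0.2
   vertex 3.8 0.9 1.1
  endloop
 endfacet
 facet normal -0.376 -0.927 -0.014
  outer loop
   vertex 2.5 1.3 1.4
   vertex 1.7 1.6 3.0
   vertex 0.0 2.3 2.3
  endloop
 endfacet
 facet normal -0.286 -0.957 0.036
  outer loop
   vertex 2.5 1.3 1.4
   vertex 3.8 0.9 1.1
   vertex 1.7 1.6 3.0
  endloop
 endfacet
 facet normal -0.585 0.684 -0.436
  outer loop
   vertex 0.7 3.6 3.4
   vertex 1.8 2.5 0.2
   vertex 0.0 2.3 2.3
  endloop
 endfacet
 facet normal -0.485 -0.398 0.779
  outer loop
   vertex 0.7 3.6 3.4
   vertex 0.0 2.3 2.3
   vertex 1.7 1.6 3.0
  endloop
 endfacet
 facet normal -0.299 -0.329 0.896
  outer loop
   vertex 0.7 3.6 3.4
   vertex 1.7 1.6 3.0
   vertex 1.9 3.6 3.8
  endloop
 endfacet
 facet normal 0.887 0.405 0.219
  outer loop
   vertex 2.9 2.6 1.6
   vertex 1.9 3.6 3.8
   vertex 3.8 0.9 1.1
  endloop
 endfacet
 facet normal 0.046 0.989 -0.137
  outer loop
   vertex 2.8 3.1 0.5
   vertex 0.7 3.6 3.4
   vertex 1.9 3.6 3.8
  endloop
 endfacet
 facet normal -0.374 0.830 -0.414
  outer loop
   vertex 2.8 3.1 0.5
   vertex 1.8 2.5 0.2
   vertex 0.7 3.6 3.4
  endloop
 endfacet
 facet normal 0.847 0.508 0.154
  outer loop
   vertex 2.8 3.1 0.5
   vertex 1.9 3.6 3.8
   vertex 2.9 2.6 1.6
  endloop
 endfacet
 facet normal 0.341 -0.100 -0.935
  outer loop
   vertex 2.8 3.1 0.5
   vertex 3.8 0.9 1.1
   vertex 1.8 2.5 0.2
  endloop
 endfacet
 facet normal 0.892 0.437 0.118
  outer loop
   vertex 2.8 3.1 0.5
   vertex 2.9 2.6 1.6
   vertex 3.8 0.9 1.1
  endloop
 endfacet
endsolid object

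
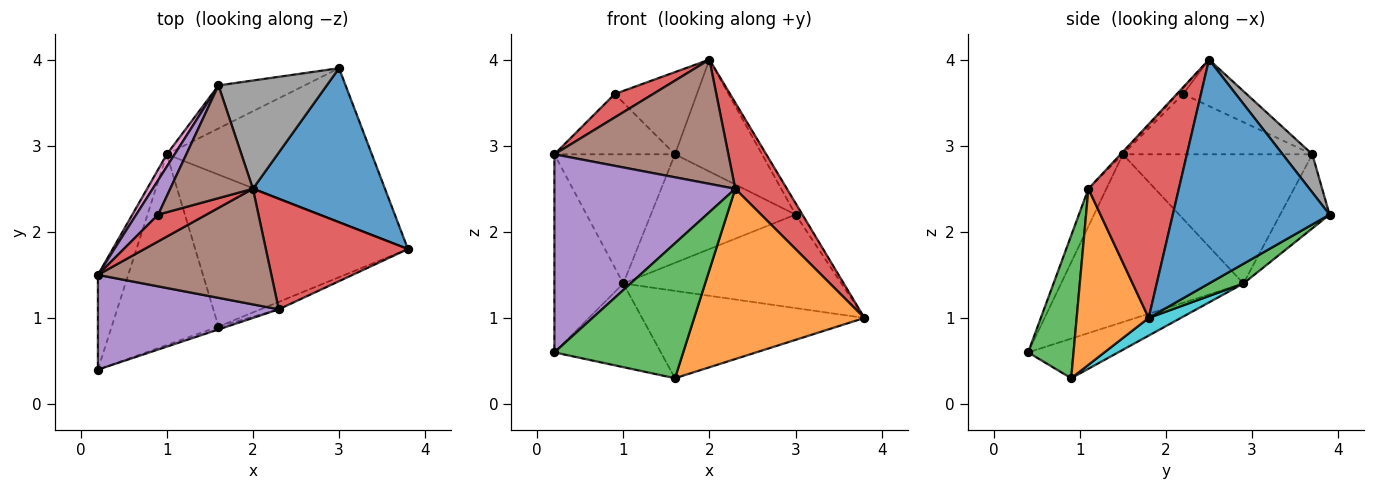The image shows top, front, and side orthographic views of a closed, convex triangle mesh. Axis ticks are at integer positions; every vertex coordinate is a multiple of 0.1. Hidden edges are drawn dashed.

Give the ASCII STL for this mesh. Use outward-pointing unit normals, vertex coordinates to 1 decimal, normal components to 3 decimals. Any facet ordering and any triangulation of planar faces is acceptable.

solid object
 facet normal 0.861 0.038 0.508
  outer loop
   vertex 2.0 2.5 4.0
   vertex 3.8 1.8 1.0
   vertex 3.0 3.9 2.2
  endloop
 endfacet
 facet normal -0.922 0.348 -0.167
  outer loop
   vertex 1.0 2.9 1.4
   vertex 0.2 0.4 0.6
   vertex 0.2 1.5 2.9
  endloop
 endfacet
 facet normal 0.082 0.518 -0.852
  outer loop
   vertex 1.0 2.9 1.4
   vertex 3.0 3.9 2.2
   vertex 3.8 1.8 1.0
  endloop
 endfacet
 facet normal 0.732 -0.419 0.537
  outer loop
   vertex 2.3 1.1 2.5
   vertex 3.8 1.8 1.0
   vertex 2.0 2.5 4.0
  endloop
 endfacet
 facet normal -0.089 -0.899 0.430
  outer loop
   vertex 2.3 1.1 2.5
   vertex 0.2 1.5 2.9
   vertex 0.2 0.4 0.6
  endloop
 endfacet
 facet normal -0.010 -0.732 0.681
  outer loop
   vertex 2.3 1.1 2.5
   vertex 2.0 2.5 4.0
   vertex 0.2 1.5 2.9
  endloop
 endfacet
 facet normal -0.843 0.536 0.051
  outer loop
   vertex 1.6 3.7 2.9
   vertex 1.0 2.9 1.4
   vertex 0.2 1.5 2.9
  endloop
 endfacet
 facet normal 0.238 0.698 0.675
  outer loop
   vertex 1.6 3.7 2.9
   vertex 2.0 2.5 4.0
   vertex 3.0 3.9 2.2
  endloop
 endfacet
 facet normal -0.302 0.886 -0.352
  outer loop
   vertex 1.6 3.7 2.9
   vertex 3.0 3.9 2.2
   vertex 1.0 2.9 1.4
  endloop
 endfacet
 facet normal 0.072 0.497 -0.865
  outer loop
   vertex 1.6 0.9 0.3
   vertex 1.0 2.9 1.4
   vertex 3.8 1.8 1.0
  endloop
 endfacet
 facet normal -0.322 0.380 -0.867
  outer loop
   vertex 1.6 0.9 0.3
   vertex 0.2 0.4 0.6
   vertex 1.0 2.9 1.4
  endloop
 endfacet
 facet normal 0.389 -0.920 -0.040
  outer loop
   vertex 1.6 0.9 0.3
   vertex 3.8 1.8 1.0
   vertex 2.3 1.1 2.5
  endloop
 endfacet
 facet normal 0.332 -0.943 -0.020
  outer loop
   vertex 1.6 0.9 0.3
   vertex 2.3 1.1 2.5
   vertex 0.2 0.4 0.6
  endloop
 endfacet
 facet normal -0.094 -0.656 0.749
  outer loop
   vertex 0.9 2.2 3.6
   vertex 0.2 1.5 2.9
   vertex 2.0 2.5 4.0
  endloop
 endfacet
 facet normal -0.807 0.513 0.293
  outer loop
   vertex 0.9 2.2 3.6
   vertex 1.6 3.7 2.9
   vertex 0.2 1.5 2.9
  endloop
 endfacet
 facet normal -0.414 0.536 0.736
  outer loop
   vertex 0.9 2.2 3.6
   vertex 2.0 2.5 4.0
   vertex 1.6 3.7 2.9
  endloop
 endfacet
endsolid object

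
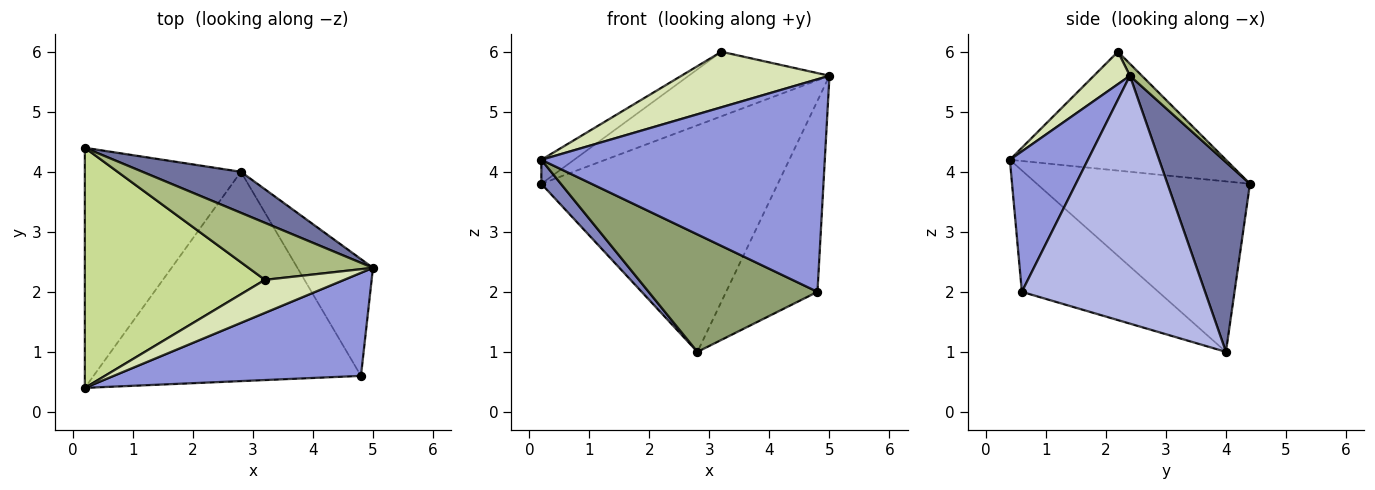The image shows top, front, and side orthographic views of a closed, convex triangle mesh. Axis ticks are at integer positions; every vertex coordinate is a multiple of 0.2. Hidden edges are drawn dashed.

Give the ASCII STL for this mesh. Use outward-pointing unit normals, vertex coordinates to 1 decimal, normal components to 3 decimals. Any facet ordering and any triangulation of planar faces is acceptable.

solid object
 facet normal 0.325 0.931 0.168
  outer loop
   vertex 2.8 4.0 1.0
   vertex 0.2 4.4 3.8
   vertex 5.0 2.4 5.6
  endloop
 endfacet
 facet normal -0.736 -0.067 -0.674
  outer loop
   vertex 2.8 4.0 1.0
   vertex 0.2 0.4 4.2
   vertex 0.2 4.4 3.8
  endloop
 endfacet
 facet normal 0.240 -0.873 0.423
  outer loop
   vertex 4.8 0.6 2.0
   vertex 5.0 2.4 5.6
   vertex 0.2 0.4 4.2
  endloop
 endfacet
 facet normal 0.863 0.430 -0.263
  outer loop
   vertex 4.8 0.6 2.0
   vertex 2.8 4.0 1.0
   vertex 5.0 2.4 5.6
  endloop
 endfacet
 facet normal -0.368 -0.455 -0.811
  outer loop
   vertex 4.8 0.6 2.0
   vertex 0.2 0.4 4.2
   vertex 2.8 4.0 1.0
  endloop
 endfacet
 facet normal 0.064 0.748 0.661
  outer loop
   vertex 3.2 2.2 6.0
   vertex 5.0 2.4 5.6
   vertex 0.2 4.4 3.8
  endloop
 endfacet
 facet normal -0.549 0.083 0.832
  outer loop
   vertex 3.2 2.2 6.0
   vertex 0.2 4.4 3.8
   vertex 0.2 0.4 4.2
  endloop
 endfacet
 facet normal 0.205 -0.841 0.500
  outer loop
   vertex 3.2 2.2 6.0
   vertex 0.2 0.4 4.2
   vertex 5.0 2.4 5.6
  endloop
 endfacet
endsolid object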